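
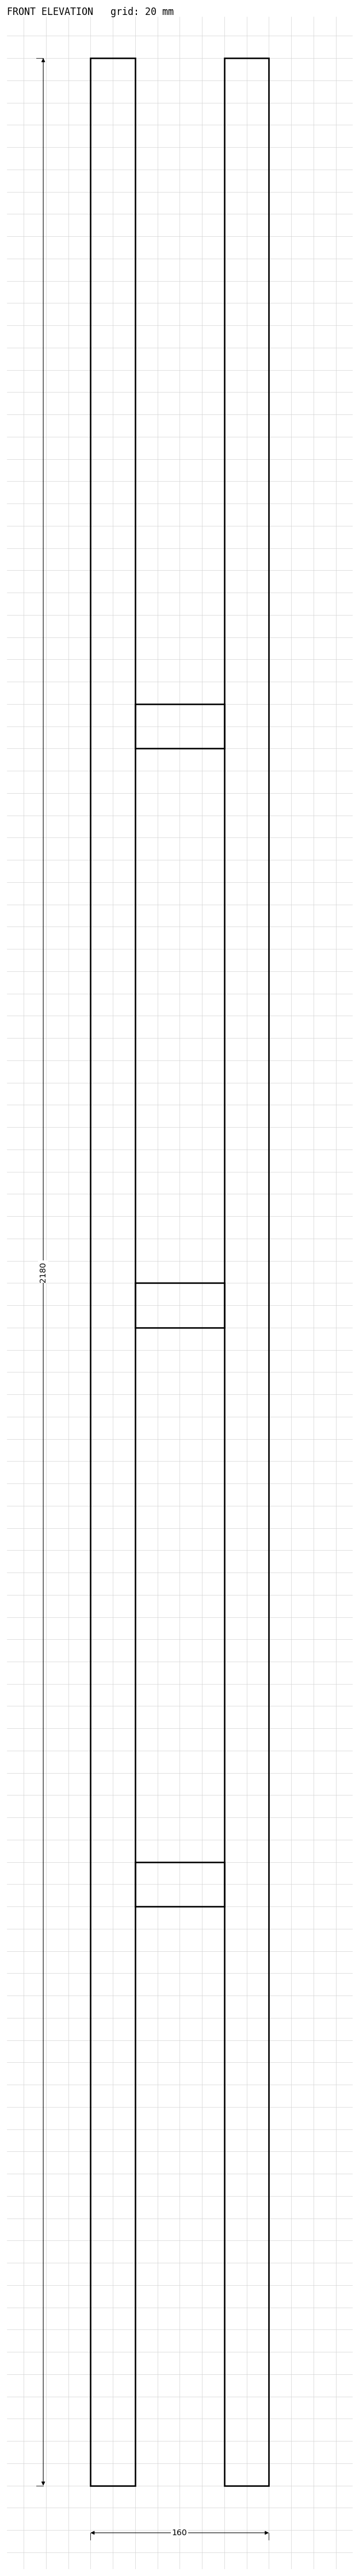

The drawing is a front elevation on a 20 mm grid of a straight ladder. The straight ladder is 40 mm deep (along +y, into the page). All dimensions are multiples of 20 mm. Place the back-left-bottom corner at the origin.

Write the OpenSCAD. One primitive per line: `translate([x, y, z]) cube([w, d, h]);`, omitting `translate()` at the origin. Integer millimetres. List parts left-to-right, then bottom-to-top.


cube([40, 40, 2180]);
translate([40, 0, 520]) cube([80, 40, 40]);
translate([40, 0, 1040]) cube([80, 40, 40]);
translate([40, 0, 1560]) cube([80, 40, 40]);
translate([120, 0, 0]) cube([40, 40, 2180]);


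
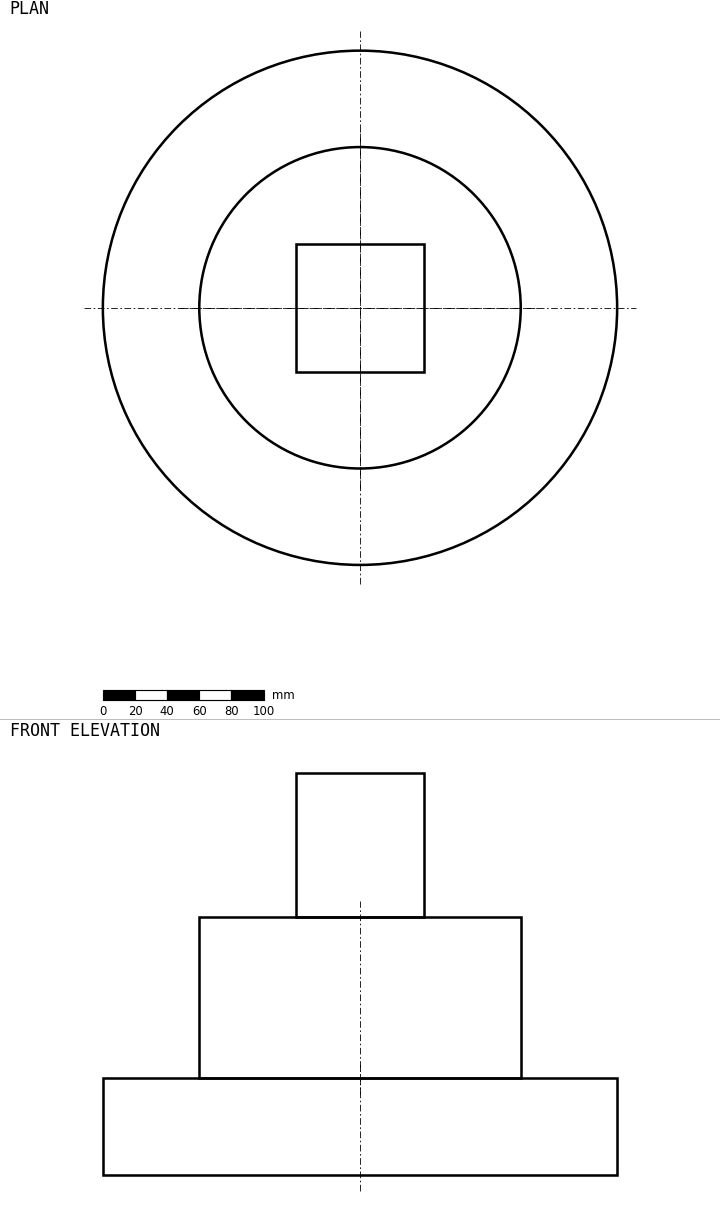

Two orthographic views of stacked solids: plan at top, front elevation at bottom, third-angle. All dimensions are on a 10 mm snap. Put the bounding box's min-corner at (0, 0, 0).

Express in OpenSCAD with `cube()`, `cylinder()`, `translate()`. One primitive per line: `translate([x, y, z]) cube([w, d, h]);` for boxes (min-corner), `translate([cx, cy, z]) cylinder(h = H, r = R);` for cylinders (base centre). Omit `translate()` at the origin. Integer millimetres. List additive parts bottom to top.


translate([160, 160, 0]) cylinder(h = 60, r = 160);
translate([160, 160, 60]) cylinder(h = 100, r = 100);
translate([120, 120, 160]) cube([80, 80, 90]);


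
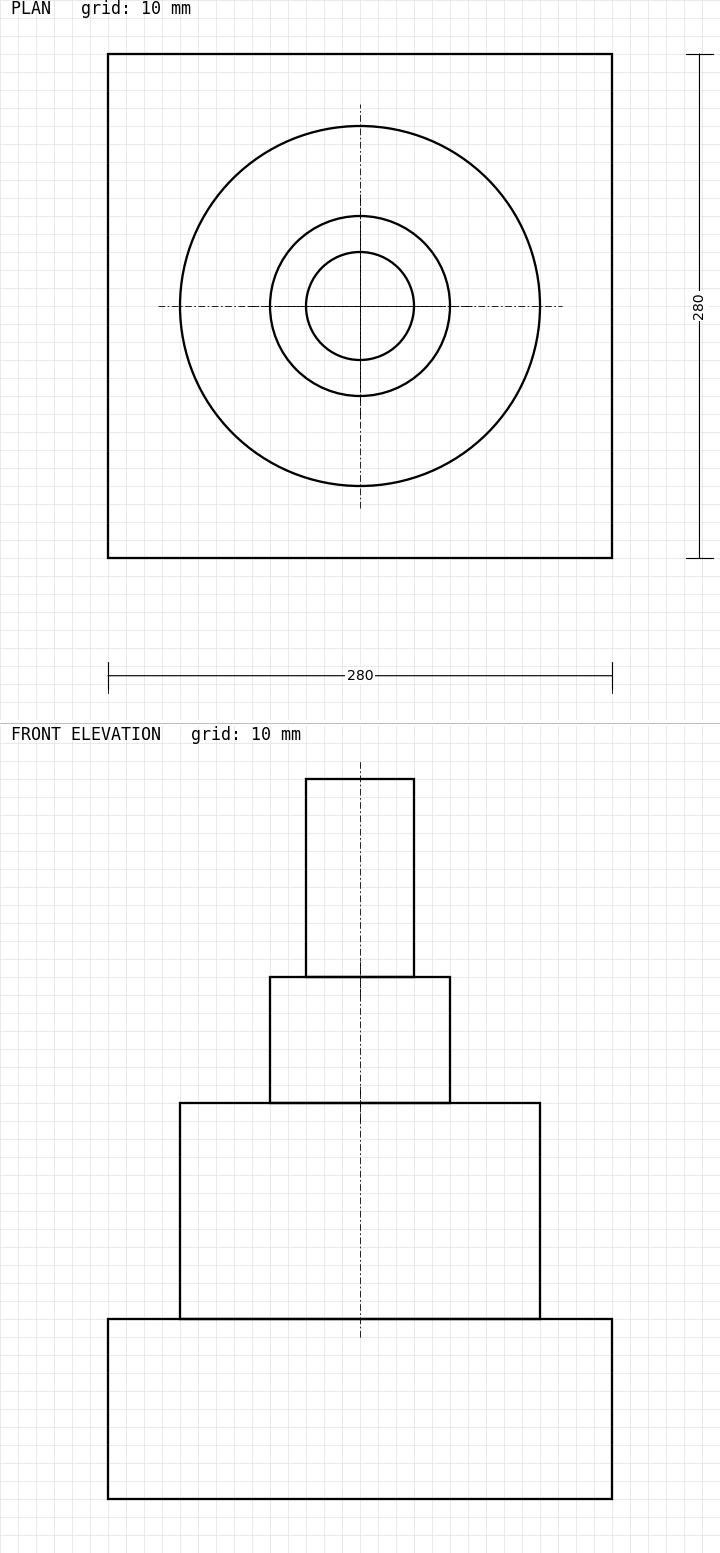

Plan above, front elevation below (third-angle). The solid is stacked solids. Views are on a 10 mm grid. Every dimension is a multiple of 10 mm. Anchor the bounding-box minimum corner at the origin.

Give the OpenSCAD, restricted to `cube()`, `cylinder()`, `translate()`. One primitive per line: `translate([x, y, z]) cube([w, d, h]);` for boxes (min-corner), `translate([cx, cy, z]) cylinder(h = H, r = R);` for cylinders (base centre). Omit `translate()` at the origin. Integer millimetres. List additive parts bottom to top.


cube([280, 280, 100]);
translate([140, 140, 100]) cylinder(h = 120, r = 100);
translate([140, 140, 220]) cylinder(h = 70, r = 50);
translate([140, 140, 290]) cylinder(h = 110, r = 30);


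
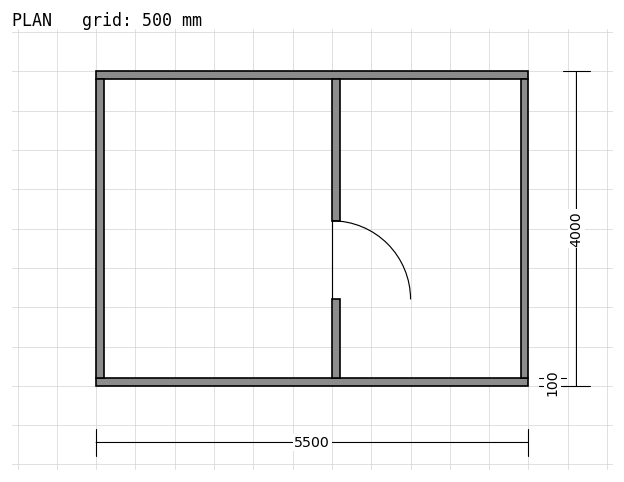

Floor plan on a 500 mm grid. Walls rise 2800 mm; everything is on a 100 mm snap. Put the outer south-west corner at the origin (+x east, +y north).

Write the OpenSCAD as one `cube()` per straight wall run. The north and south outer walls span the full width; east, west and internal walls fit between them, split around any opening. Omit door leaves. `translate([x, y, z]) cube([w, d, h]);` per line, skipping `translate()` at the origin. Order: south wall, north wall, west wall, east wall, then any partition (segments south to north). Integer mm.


cube([5500, 100, 2800]);
translate([0, 3900, 0]) cube([5500, 100, 2800]);
translate([0, 100, 0]) cube([100, 3800, 2800]);
translate([5400, 100, 0]) cube([100, 3800, 2800]);
translate([3000, 100, 0]) cube([100, 1000, 2800]);
translate([3000, 2100, 0]) cube([100, 1800, 2800]);


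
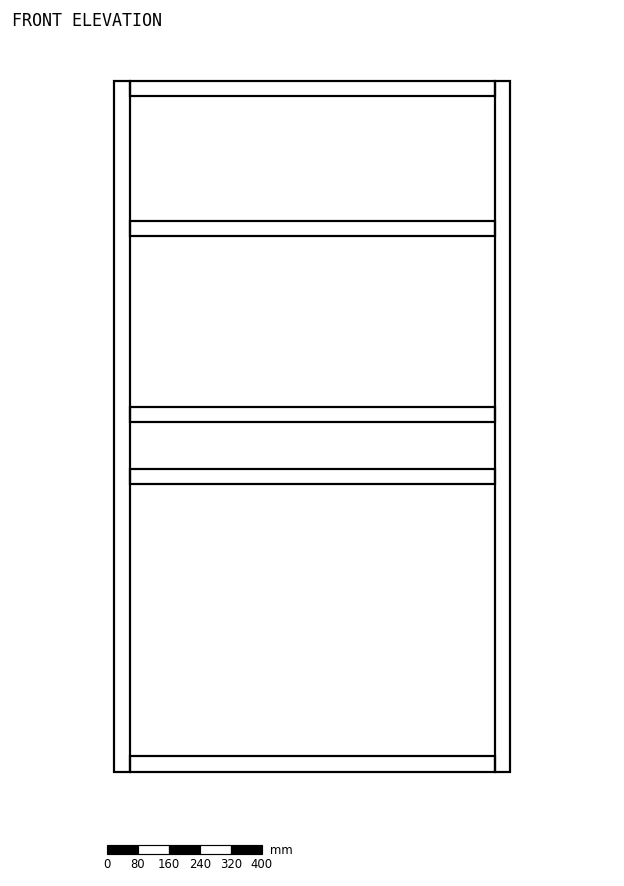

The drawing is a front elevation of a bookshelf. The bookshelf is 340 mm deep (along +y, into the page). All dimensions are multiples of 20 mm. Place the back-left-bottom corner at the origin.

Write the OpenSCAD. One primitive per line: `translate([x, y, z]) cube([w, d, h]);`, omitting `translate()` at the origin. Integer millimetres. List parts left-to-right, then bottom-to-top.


cube([40, 340, 1780]);
translate([40, 0, 0]) cube([940, 340, 40]);
translate([40, 0, 740]) cube([940, 340, 40]);
translate([40, 0, 900]) cube([940, 340, 40]);
translate([40, 0, 1380]) cube([940, 340, 40]);
translate([40, 0, 1740]) cube([940, 340, 40]);
translate([980, 0, 0]) cube([40, 340, 1780]);


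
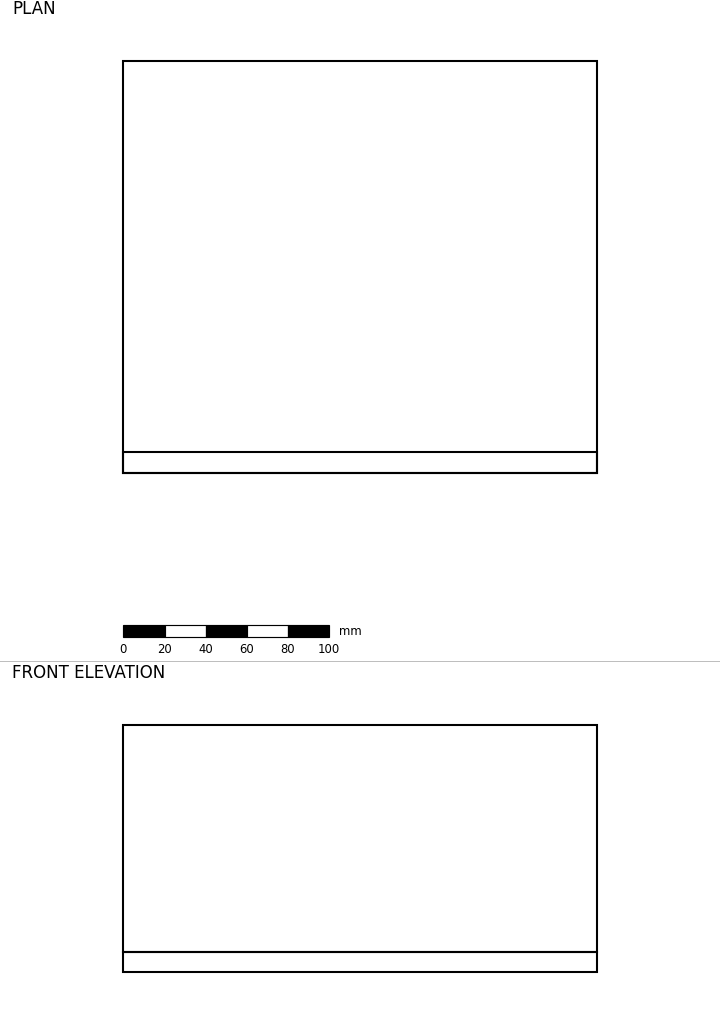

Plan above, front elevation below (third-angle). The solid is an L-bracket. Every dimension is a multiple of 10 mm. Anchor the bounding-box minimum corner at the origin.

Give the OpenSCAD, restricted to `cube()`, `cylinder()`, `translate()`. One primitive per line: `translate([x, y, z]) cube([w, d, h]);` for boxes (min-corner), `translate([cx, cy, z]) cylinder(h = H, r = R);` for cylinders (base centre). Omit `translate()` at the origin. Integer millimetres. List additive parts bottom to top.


cube([230, 200, 10]);
translate([0, 0, 10]) cube([230, 10, 110]);


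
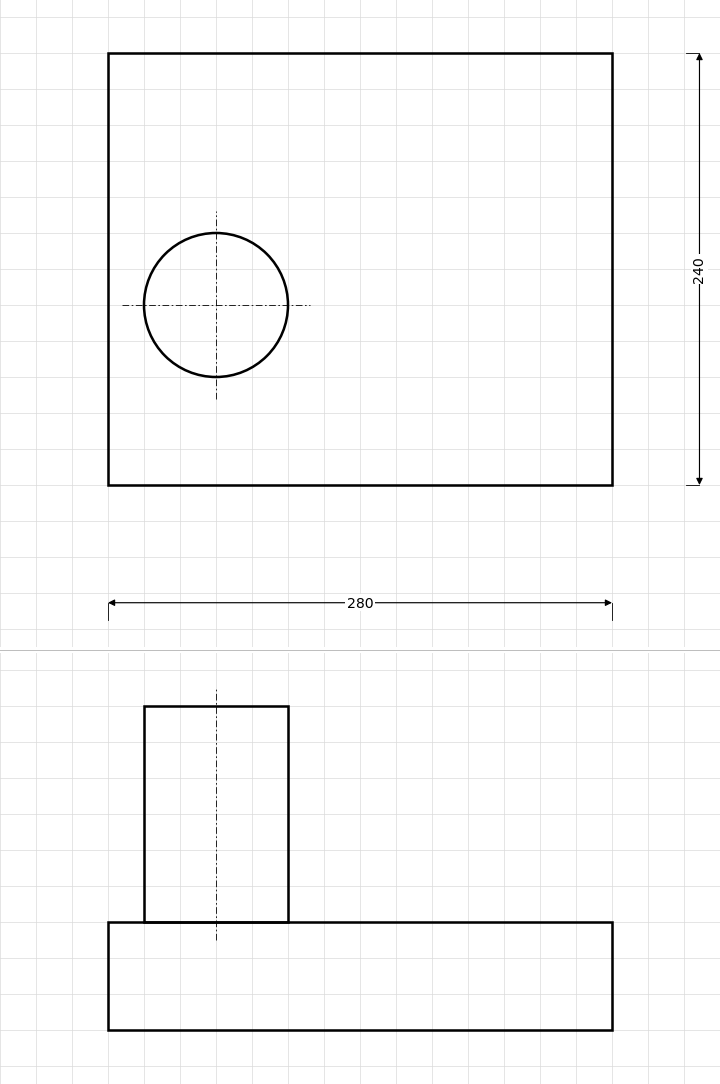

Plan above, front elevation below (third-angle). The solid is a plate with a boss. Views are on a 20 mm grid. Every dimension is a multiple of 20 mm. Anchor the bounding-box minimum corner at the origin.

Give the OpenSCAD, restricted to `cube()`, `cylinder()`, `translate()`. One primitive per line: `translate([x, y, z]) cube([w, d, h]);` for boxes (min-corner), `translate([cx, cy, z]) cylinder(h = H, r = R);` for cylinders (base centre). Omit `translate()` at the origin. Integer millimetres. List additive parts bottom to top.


cube([280, 240, 60]);
translate([60, 100, 60]) cylinder(h = 120, r = 40);


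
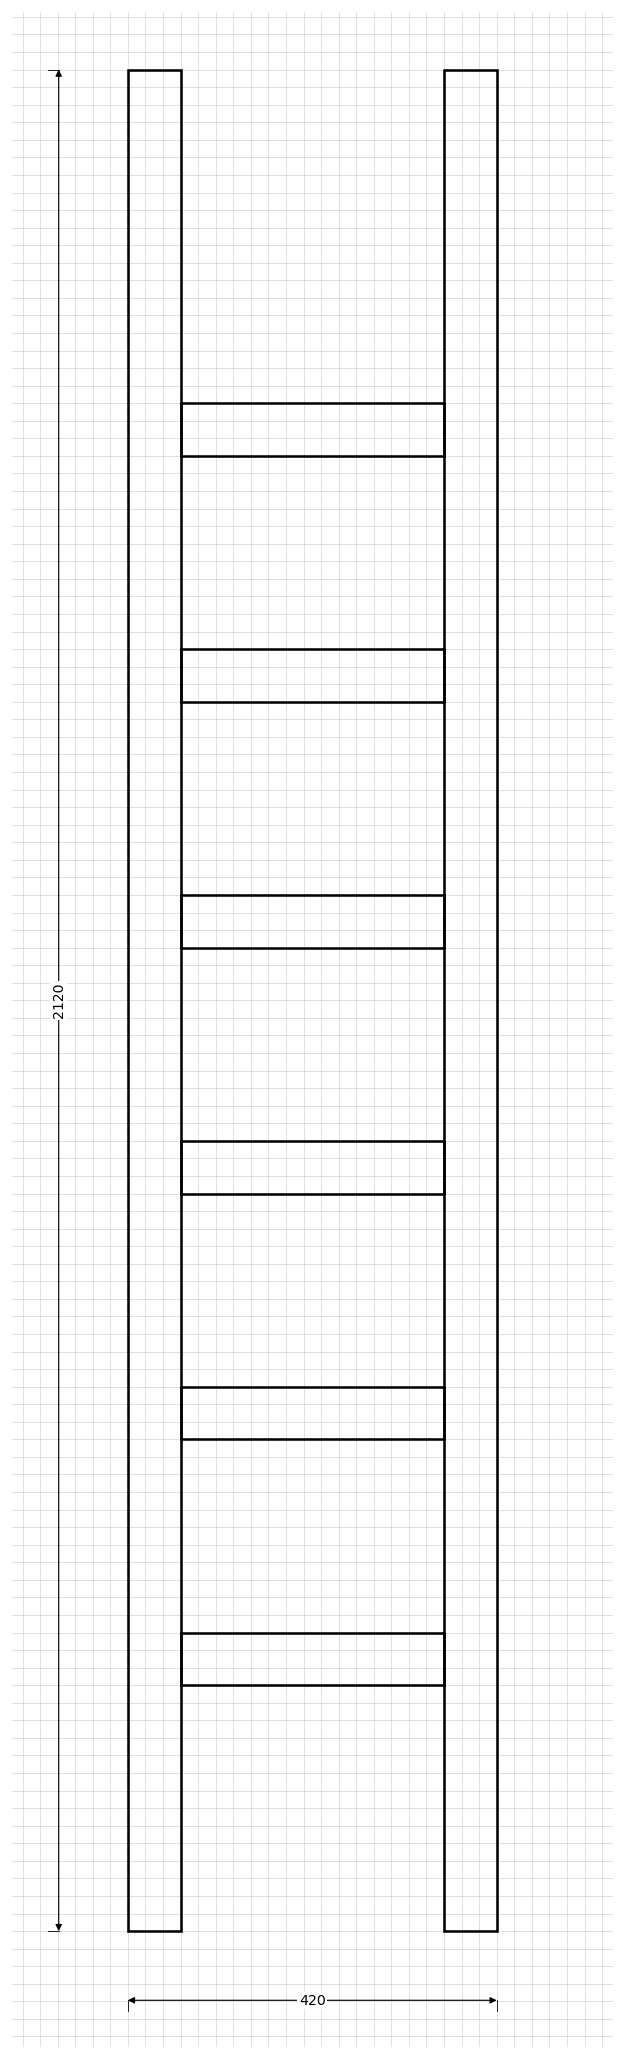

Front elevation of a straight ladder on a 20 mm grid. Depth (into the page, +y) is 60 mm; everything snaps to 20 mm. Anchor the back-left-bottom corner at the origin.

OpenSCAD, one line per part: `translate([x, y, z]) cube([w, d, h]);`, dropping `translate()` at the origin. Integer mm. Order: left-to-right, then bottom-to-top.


cube([60, 60, 2120]);
translate([60, 0, 280]) cube([300, 60, 60]);
translate([60, 0, 560]) cube([300, 60, 60]);
translate([60, 0, 840]) cube([300, 60, 60]);
translate([60, 0, 1120]) cube([300, 60, 60]);
translate([60, 0, 1400]) cube([300, 60, 60]);
translate([60, 0, 1680]) cube([300, 60, 60]);
translate([360, 0, 0]) cube([60, 60, 2120]);


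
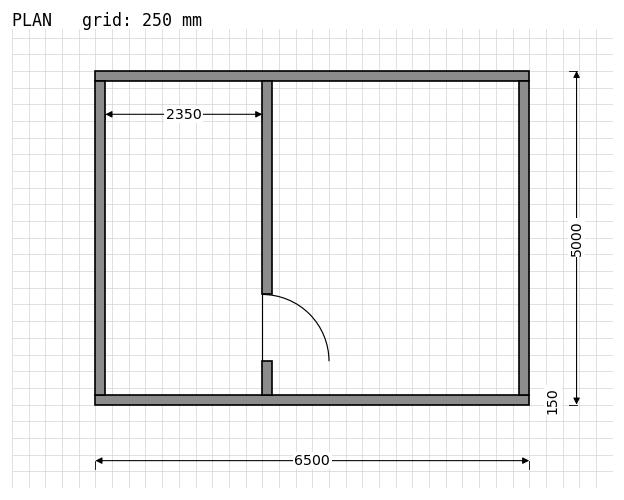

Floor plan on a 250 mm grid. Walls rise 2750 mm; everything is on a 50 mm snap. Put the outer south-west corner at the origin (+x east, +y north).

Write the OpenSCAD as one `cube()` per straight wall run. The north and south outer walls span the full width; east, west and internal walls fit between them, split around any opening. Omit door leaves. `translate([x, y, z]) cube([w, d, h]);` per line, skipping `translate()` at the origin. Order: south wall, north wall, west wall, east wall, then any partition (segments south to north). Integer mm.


cube([6500, 150, 2750]);
translate([0, 4850, 0]) cube([6500, 150, 2750]);
translate([0, 150, 0]) cube([150, 4700, 2750]);
translate([6350, 150, 0]) cube([150, 4700, 2750]);
translate([2500, 150, 0]) cube([150, 500, 2750]);
translate([2500, 1650, 0]) cube([150, 3200, 2750]);


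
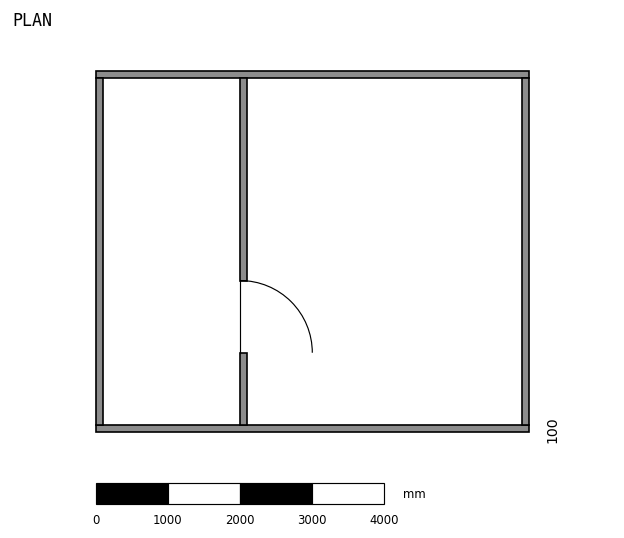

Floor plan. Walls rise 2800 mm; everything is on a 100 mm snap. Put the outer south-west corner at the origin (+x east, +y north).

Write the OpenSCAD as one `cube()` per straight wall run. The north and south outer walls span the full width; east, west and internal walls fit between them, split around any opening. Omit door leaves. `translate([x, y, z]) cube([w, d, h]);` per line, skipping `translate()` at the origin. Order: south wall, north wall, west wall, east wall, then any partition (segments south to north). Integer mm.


cube([6000, 100, 2800]);
translate([0, 4900, 0]) cube([6000, 100, 2800]);
translate([0, 100, 0]) cube([100, 4800, 2800]);
translate([5900, 100, 0]) cube([100, 4800, 2800]);
translate([2000, 100, 0]) cube([100, 1000, 2800]);
translate([2000, 2100, 0]) cube([100, 2800, 2800]);


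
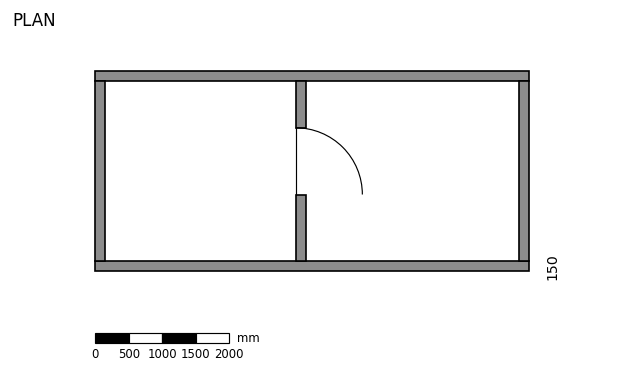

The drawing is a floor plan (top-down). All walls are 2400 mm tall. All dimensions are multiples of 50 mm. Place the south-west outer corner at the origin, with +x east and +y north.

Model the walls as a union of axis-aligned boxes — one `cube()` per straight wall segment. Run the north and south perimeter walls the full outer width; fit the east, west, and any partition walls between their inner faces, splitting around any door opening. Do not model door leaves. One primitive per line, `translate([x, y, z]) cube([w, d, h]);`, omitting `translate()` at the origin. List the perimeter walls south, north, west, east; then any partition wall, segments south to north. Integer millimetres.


cube([6500, 150, 2400]);
translate([0, 2850, 0]) cube([6500, 150, 2400]);
translate([0, 150, 0]) cube([150, 2700, 2400]);
translate([6350, 150, 0]) cube([150, 2700, 2400]);
translate([3000, 150, 0]) cube([150, 1000, 2400]);
translate([3000, 2150, 0]) cube([150, 700, 2400]);


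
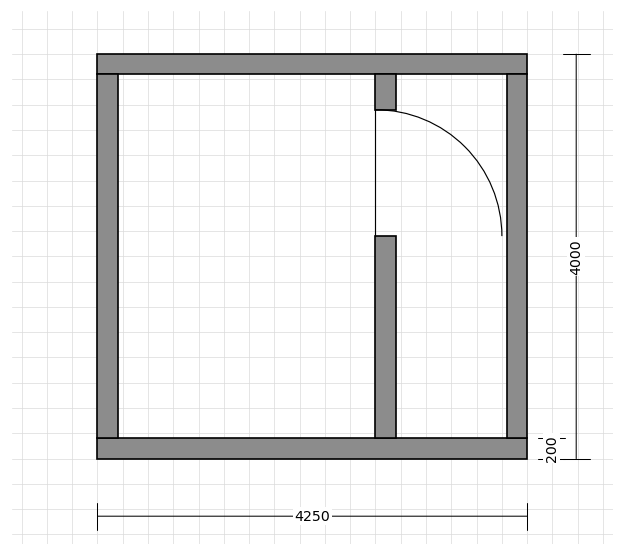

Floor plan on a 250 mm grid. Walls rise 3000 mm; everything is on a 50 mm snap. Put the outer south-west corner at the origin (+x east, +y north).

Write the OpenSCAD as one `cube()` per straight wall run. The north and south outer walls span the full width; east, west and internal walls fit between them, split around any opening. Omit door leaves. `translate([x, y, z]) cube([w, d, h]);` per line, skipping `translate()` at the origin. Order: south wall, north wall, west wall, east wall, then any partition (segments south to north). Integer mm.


cube([4250, 200, 3000]);
translate([0, 3800, 0]) cube([4250, 200, 3000]);
translate([0, 200, 0]) cube([200, 3600, 3000]);
translate([4050, 200, 0]) cube([200, 3600, 3000]);
translate([2750, 200, 0]) cube([200, 2000, 3000]);
translate([2750, 3450, 0]) cube([200, 350, 3000]);


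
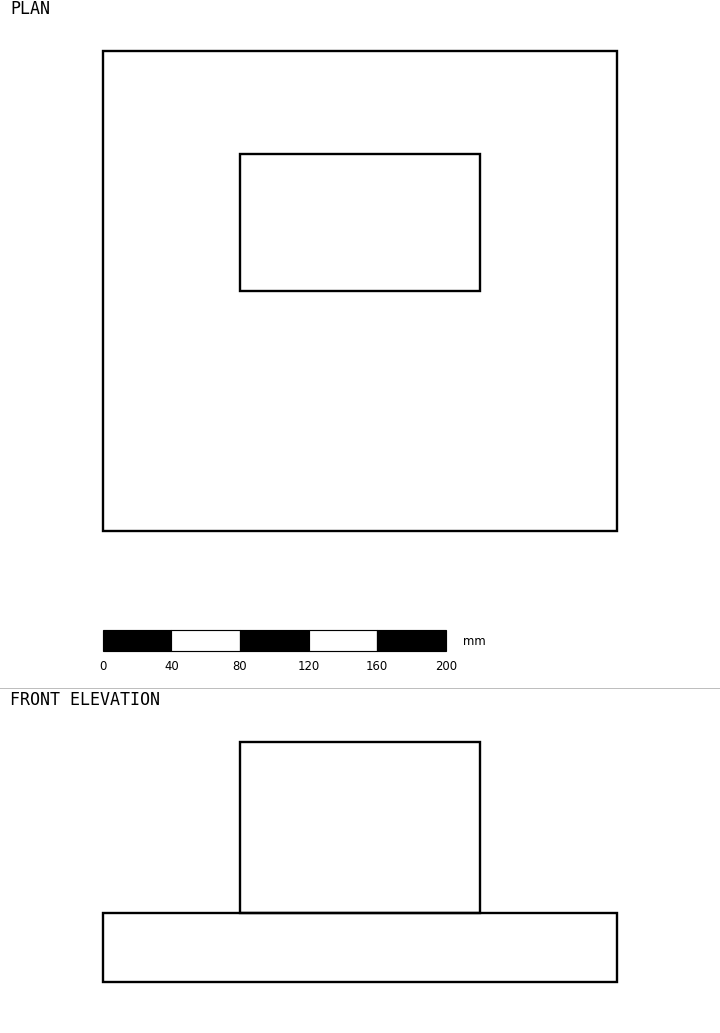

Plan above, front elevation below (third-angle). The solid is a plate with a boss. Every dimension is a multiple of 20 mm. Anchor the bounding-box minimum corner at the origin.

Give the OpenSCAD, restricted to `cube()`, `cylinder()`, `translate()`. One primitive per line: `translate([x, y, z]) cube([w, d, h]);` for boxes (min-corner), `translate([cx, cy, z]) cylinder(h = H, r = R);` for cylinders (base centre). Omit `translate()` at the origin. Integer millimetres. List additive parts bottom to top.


cube([300, 280, 40]);
translate([80, 140, 40]) cube([140, 80, 100]);


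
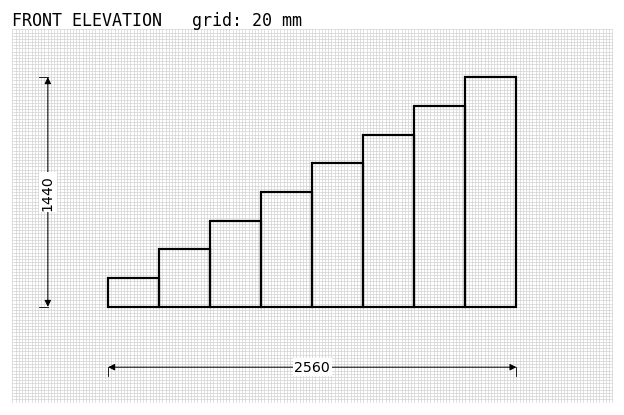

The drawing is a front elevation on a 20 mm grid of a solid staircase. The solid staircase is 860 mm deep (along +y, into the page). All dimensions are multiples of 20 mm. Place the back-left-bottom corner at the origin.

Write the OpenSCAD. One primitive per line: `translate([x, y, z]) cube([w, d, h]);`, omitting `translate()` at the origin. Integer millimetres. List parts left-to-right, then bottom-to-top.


cube([320, 860, 180]);
translate([320, 0, 0]) cube([320, 860, 360]);
translate([640, 0, 0]) cube([320, 860, 540]);
translate([960, 0, 0]) cube([320, 860, 720]);
translate([1280, 0, 0]) cube([320, 860, 900]);
translate([1600, 0, 0]) cube([320, 860, 1080]);
translate([1920, 0, 0]) cube([320, 860, 1260]);
translate([2240, 0, 0]) cube([320, 860, 1440]);


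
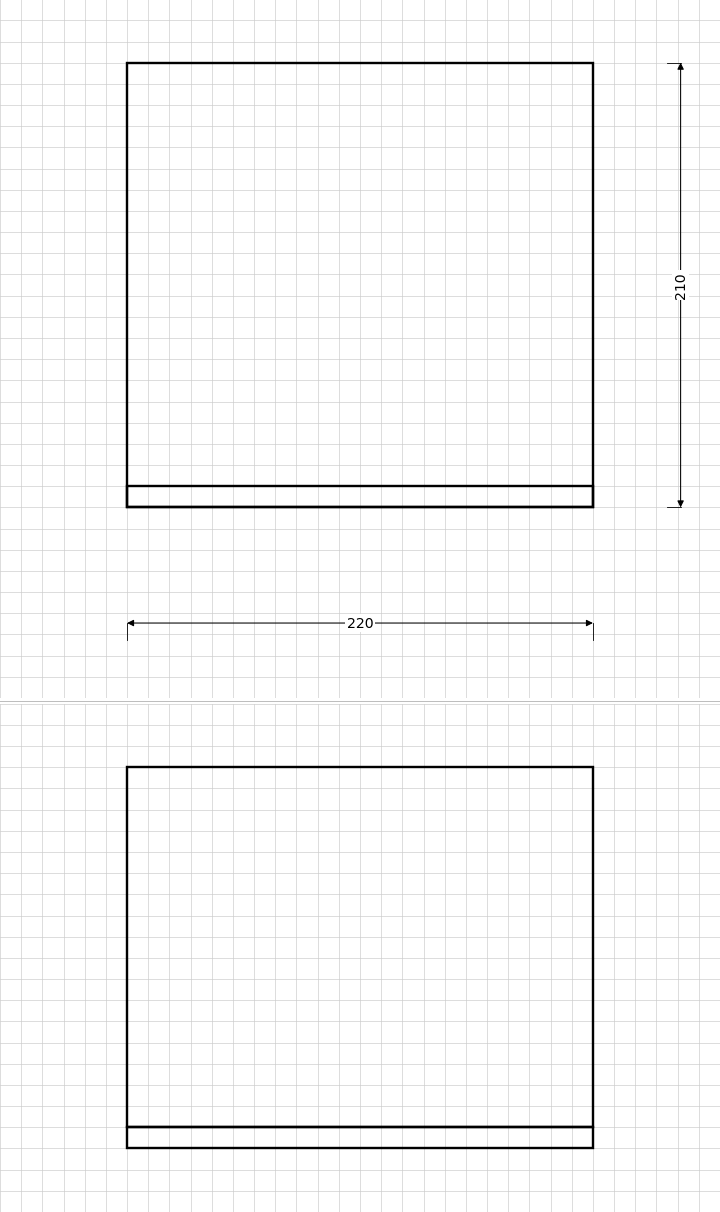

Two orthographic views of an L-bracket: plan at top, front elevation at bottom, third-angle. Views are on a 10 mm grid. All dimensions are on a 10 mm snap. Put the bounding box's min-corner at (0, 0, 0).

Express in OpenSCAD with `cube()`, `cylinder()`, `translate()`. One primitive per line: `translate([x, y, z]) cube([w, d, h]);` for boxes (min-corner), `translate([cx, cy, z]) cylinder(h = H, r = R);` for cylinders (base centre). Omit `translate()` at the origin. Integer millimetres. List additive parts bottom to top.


cube([220, 210, 10]);
translate([0, 0, 10]) cube([220, 10, 170]);


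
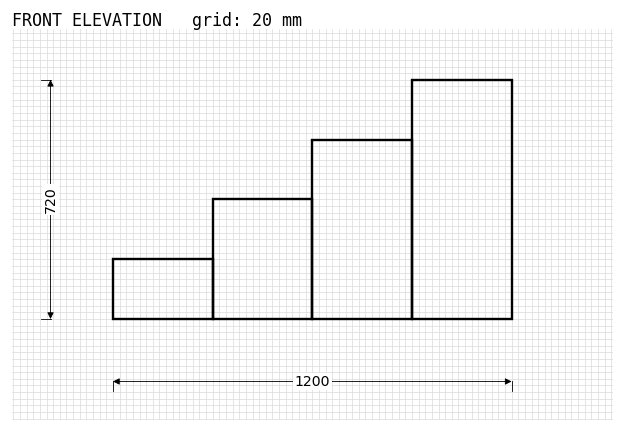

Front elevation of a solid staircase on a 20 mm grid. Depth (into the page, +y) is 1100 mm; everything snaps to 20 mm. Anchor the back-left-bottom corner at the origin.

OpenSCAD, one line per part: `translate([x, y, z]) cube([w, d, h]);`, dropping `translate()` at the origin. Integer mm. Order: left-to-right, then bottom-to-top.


cube([300, 1100, 180]);
translate([300, 0, 0]) cube([300, 1100, 360]);
translate([600, 0, 0]) cube([300, 1100, 540]);
translate([900, 0, 0]) cube([300, 1100, 720]);


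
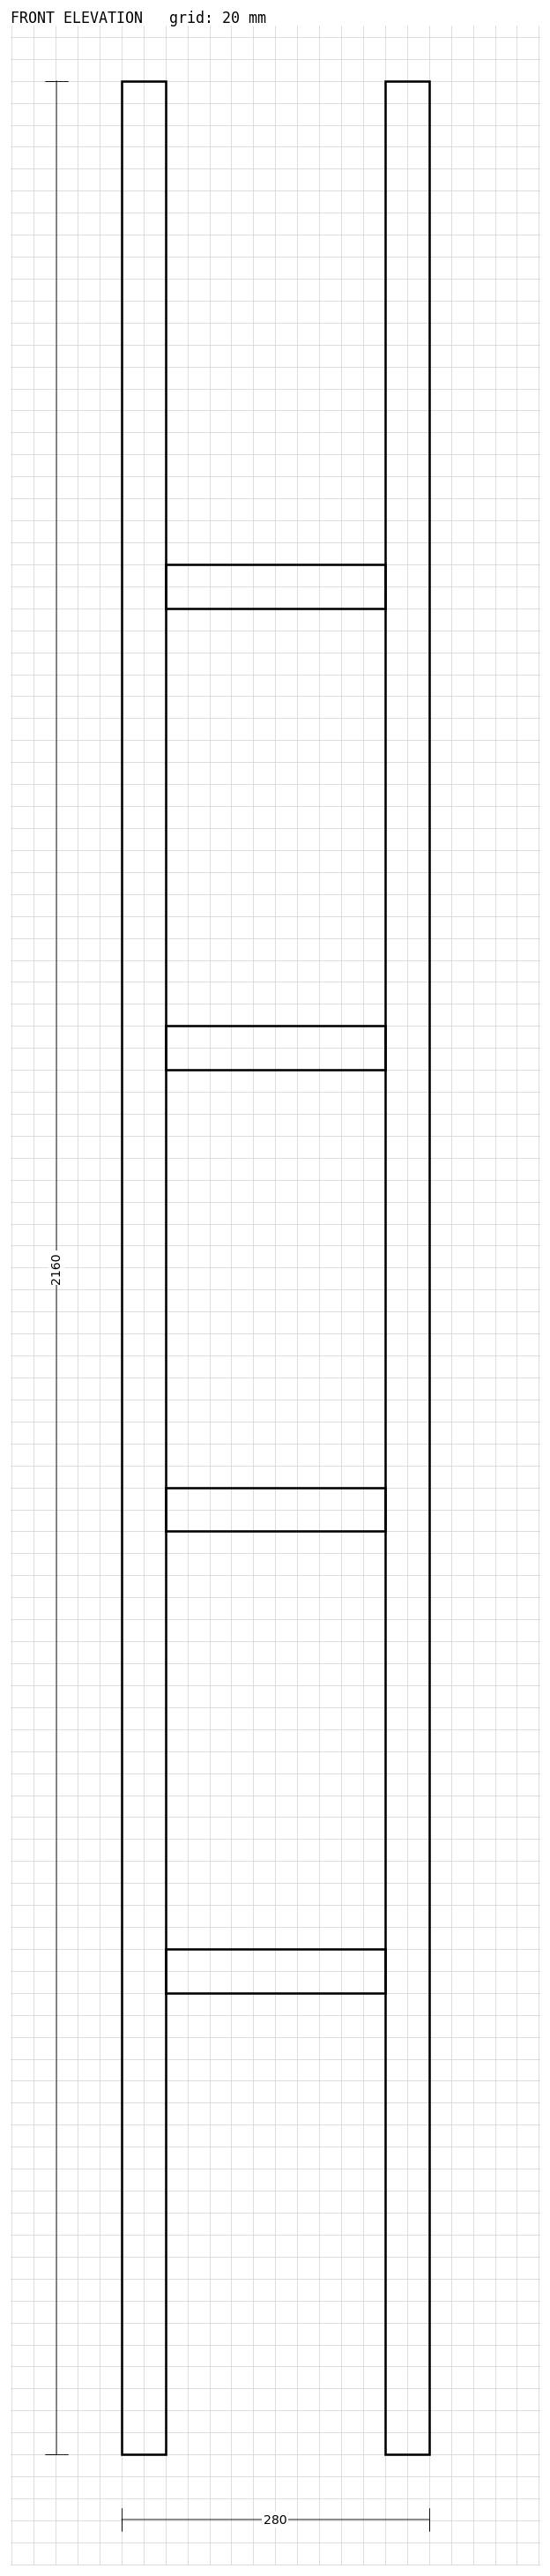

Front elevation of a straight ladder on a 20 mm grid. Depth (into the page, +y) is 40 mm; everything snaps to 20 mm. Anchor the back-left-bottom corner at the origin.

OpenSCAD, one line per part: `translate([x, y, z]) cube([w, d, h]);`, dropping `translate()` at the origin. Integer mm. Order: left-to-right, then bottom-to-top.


cube([40, 40, 2160]);
translate([40, 0, 420]) cube([200, 40, 40]);
translate([40, 0, 840]) cube([200, 40, 40]);
translate([40, 0, 1260]) cube([200, 40, 40]);
translate([40, 0, 1680]) cube([200, 40, 40]);
translate([240, 0, 0]) cube([40, 40, 2160]);


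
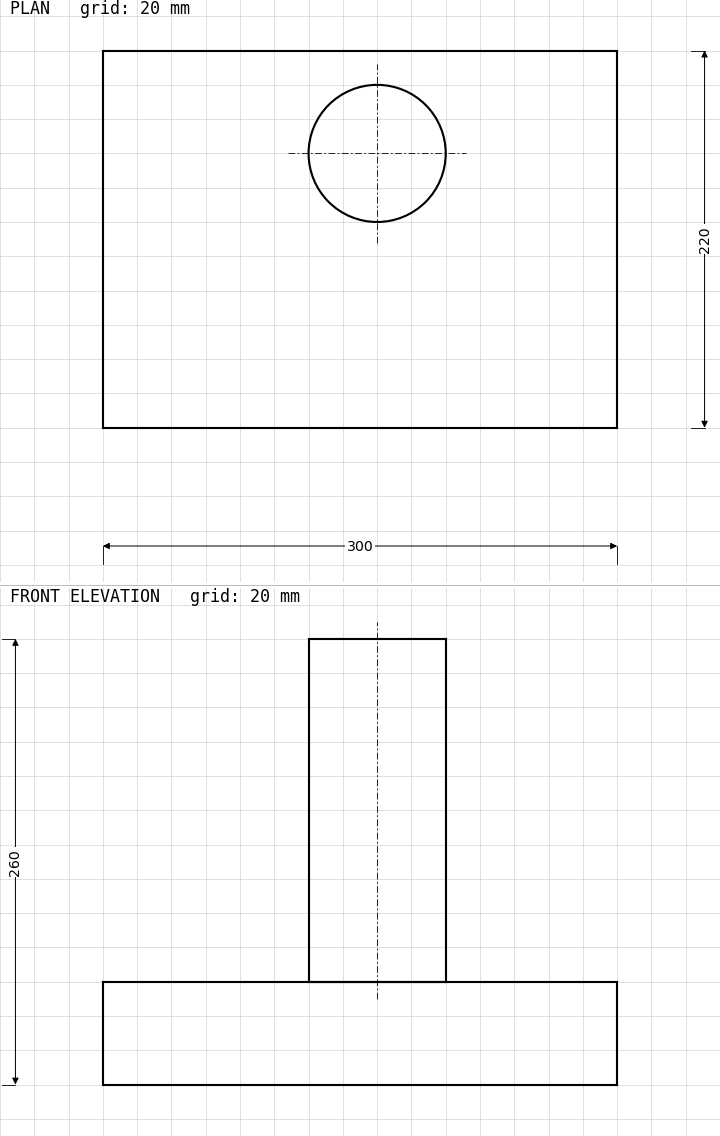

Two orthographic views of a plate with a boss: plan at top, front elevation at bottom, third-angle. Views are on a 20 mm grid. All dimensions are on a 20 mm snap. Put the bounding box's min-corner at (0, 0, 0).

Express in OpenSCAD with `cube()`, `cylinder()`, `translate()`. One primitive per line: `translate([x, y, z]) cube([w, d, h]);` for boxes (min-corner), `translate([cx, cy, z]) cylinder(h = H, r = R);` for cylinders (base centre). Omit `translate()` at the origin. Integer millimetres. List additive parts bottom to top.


cube([300, 220, 60]);
translate([160, 160, 60]) cylinder(h = 200, r = 40);


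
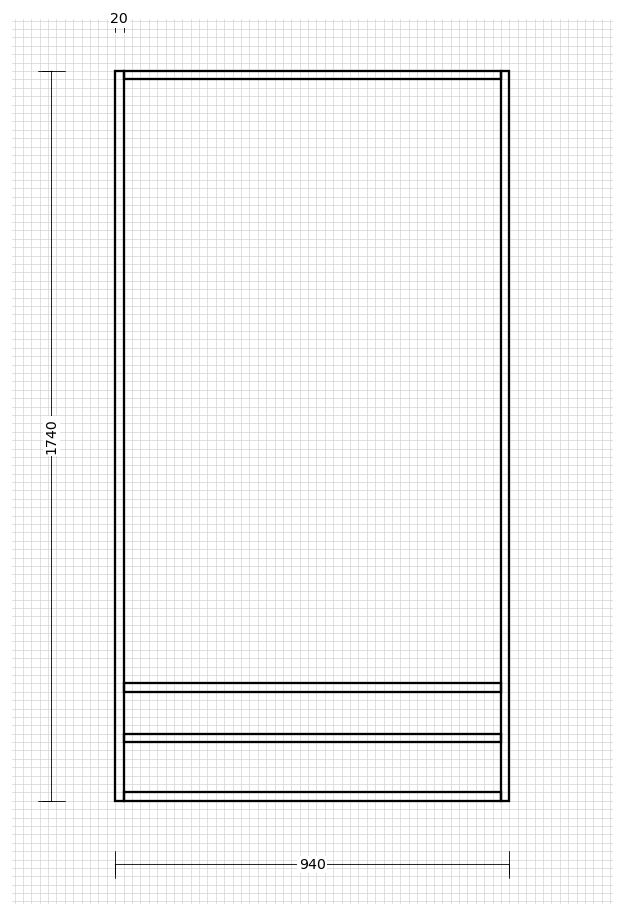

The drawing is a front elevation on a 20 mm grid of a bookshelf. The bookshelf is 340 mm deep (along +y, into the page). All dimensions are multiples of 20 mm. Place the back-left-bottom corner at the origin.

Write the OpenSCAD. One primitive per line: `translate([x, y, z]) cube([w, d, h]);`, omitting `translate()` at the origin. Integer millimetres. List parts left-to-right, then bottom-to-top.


cube([20, 340, 1740]);
translate([20, 0, 0]) cube([900, 340, 20]);
translate([20, 0, 140]) cube([900, 340, 20]);
translate([20, 0, 260]) cube([900, 340, 20]);
translate([20, 0, 1720]) cube([900, 340, 20]);
translate([920, 0, 0]) cube([20, 340, 1740]);


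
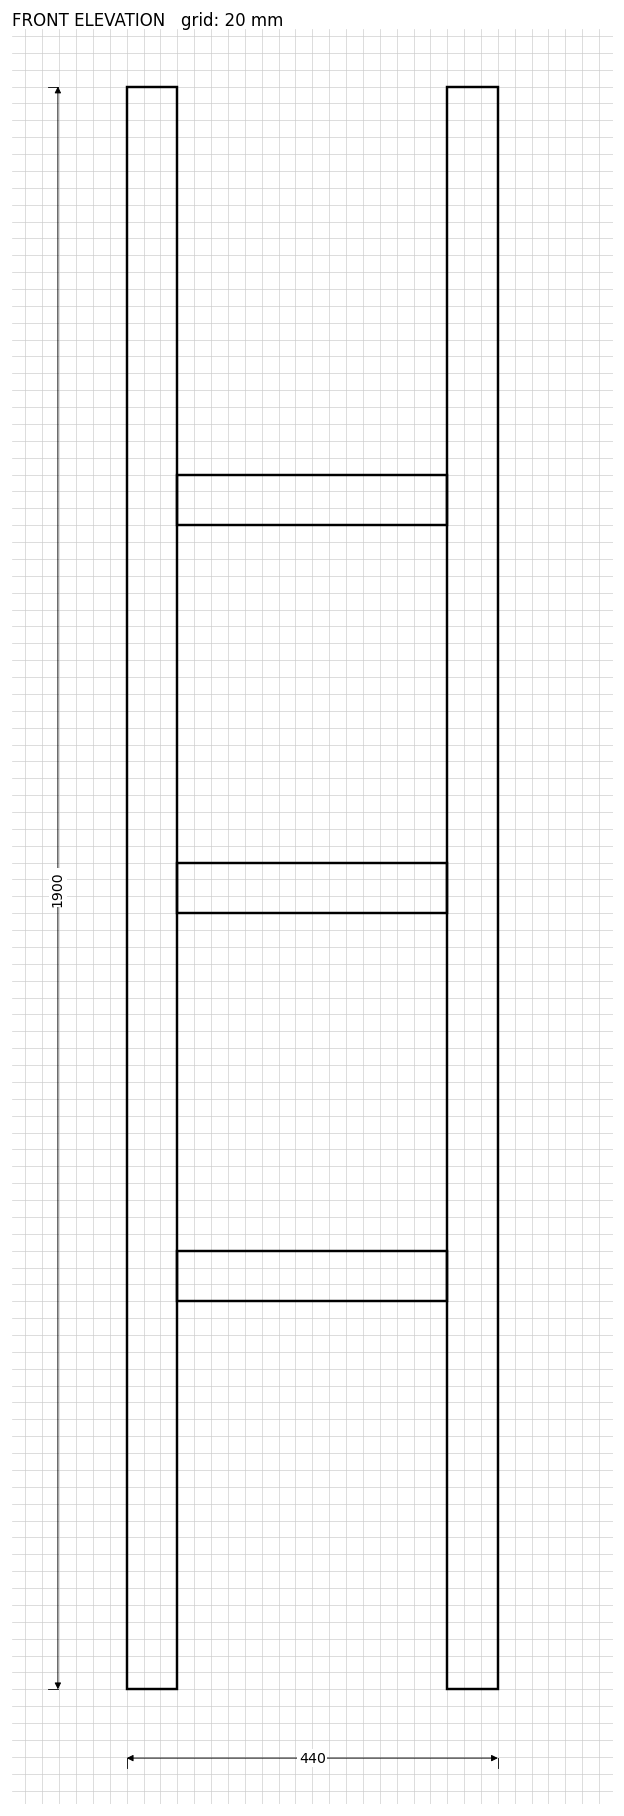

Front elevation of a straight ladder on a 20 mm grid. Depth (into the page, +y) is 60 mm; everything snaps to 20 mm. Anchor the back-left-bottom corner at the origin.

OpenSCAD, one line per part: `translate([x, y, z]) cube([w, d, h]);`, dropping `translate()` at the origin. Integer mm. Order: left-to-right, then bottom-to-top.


cube([60, 60, 1900]);
translate([60, 0, 460]) cube([320, 60, 60]);
translate([60, 0, 920]) cube([320, 60, 60]);
translate([60, 0, 1380]) cube([320, 60, 60]);
translate([380, 0, 0]) cube([60, 60, 1900]);


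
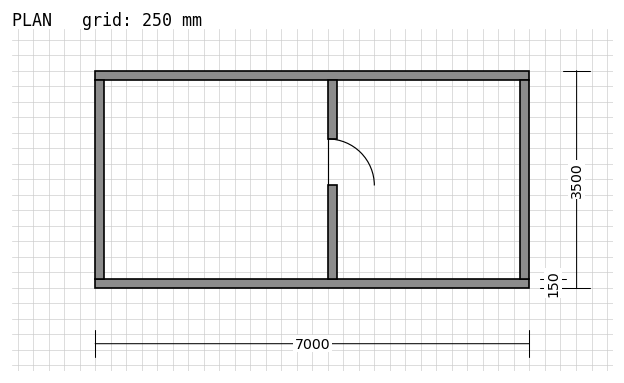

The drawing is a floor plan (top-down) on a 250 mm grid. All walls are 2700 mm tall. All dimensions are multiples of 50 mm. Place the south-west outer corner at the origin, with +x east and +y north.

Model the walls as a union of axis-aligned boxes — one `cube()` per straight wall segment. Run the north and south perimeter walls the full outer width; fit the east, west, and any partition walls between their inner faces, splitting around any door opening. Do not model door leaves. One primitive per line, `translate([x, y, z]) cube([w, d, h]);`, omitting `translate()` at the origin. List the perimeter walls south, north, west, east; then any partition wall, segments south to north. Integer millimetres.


cube([7000, 150, 2700]);
translate([0, 3350, 0]) cube([7000, 150, 2700]);
translate([0, 150, 0]) cube([150, 3200, 2700]);
translate([6850, 150, 0]) cube([150, 3200, 2700]);
translate([3750, 150, 0]) cube([150, 1500, 2700]);
translate([3750, 2400, 0]) cube([150, 950, 2700]);


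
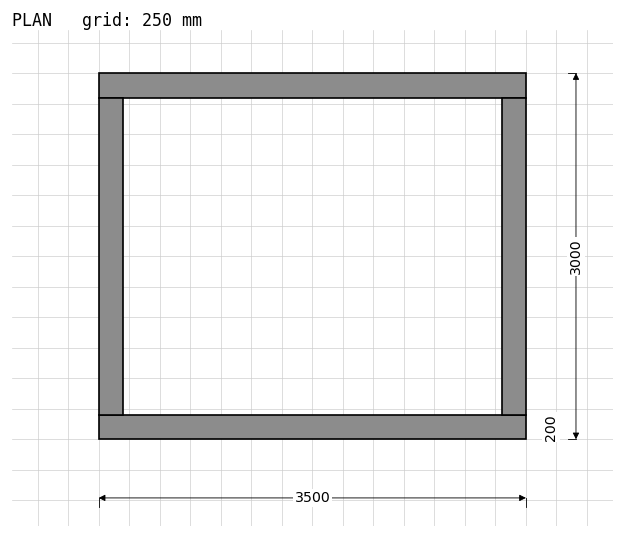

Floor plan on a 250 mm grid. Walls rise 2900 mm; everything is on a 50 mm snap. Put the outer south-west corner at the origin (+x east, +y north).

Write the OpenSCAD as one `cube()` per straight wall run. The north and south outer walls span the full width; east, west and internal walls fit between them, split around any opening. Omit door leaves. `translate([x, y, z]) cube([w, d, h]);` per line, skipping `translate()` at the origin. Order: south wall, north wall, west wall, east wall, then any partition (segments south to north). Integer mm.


cube([3500, 200, 2900]);
translate([0, 2800, 0]) cube([3500, 200, 2900]);
translate([0, 200, 0]) cube([200, 2600, 2900]);
translate([3300, 200, 0]) cube([200, 2600, 2900]);


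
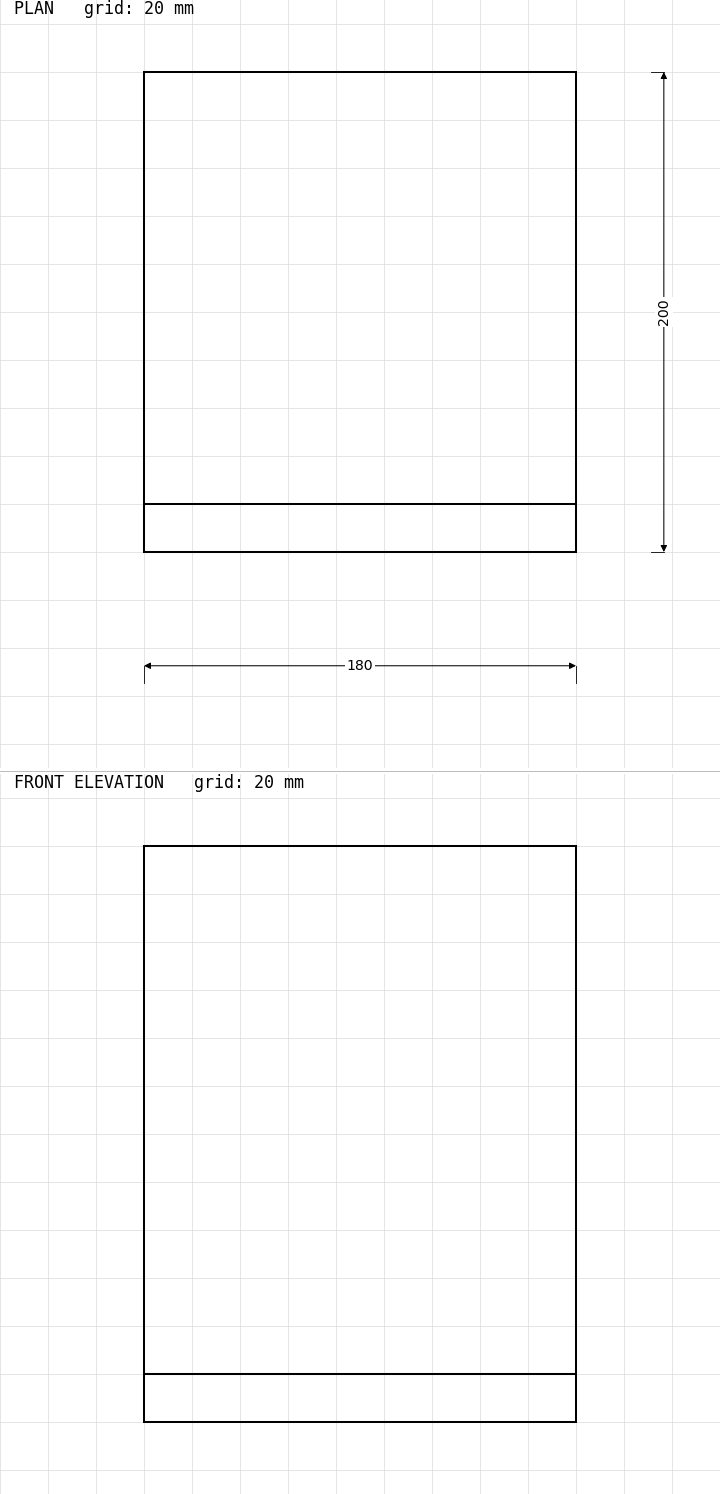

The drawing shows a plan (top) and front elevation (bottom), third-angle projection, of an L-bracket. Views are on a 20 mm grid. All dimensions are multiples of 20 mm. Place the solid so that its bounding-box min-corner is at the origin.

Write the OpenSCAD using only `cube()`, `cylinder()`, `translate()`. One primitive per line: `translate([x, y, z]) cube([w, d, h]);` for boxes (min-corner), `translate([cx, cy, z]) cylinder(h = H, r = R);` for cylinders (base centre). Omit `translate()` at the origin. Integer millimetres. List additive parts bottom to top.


cube([180, 200, 20]);
translate([0, 0, 20]) cube([180, 20, 220]);


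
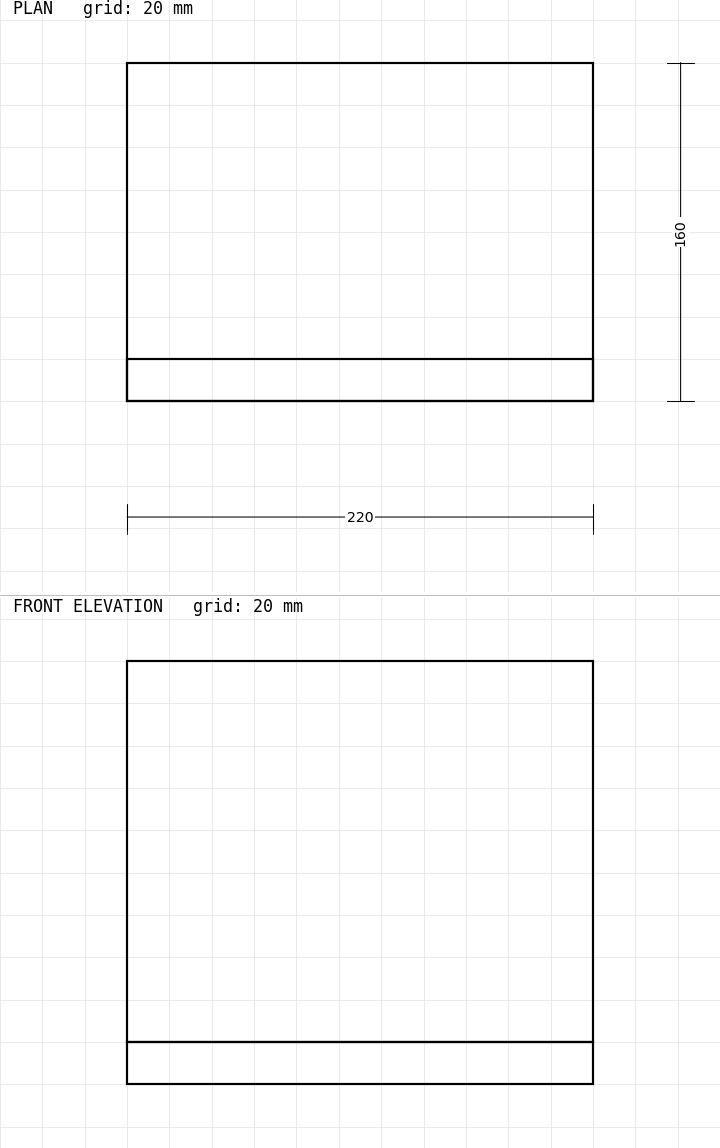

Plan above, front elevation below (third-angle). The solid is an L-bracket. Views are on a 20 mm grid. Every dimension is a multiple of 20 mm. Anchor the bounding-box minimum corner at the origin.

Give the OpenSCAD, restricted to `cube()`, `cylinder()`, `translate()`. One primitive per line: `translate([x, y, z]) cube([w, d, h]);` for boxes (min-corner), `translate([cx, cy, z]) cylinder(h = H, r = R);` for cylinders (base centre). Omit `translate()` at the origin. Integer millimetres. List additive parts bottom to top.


cube([220, 160, 20]);
translate([0, 0, 20]) cube([220, 20, 180]);


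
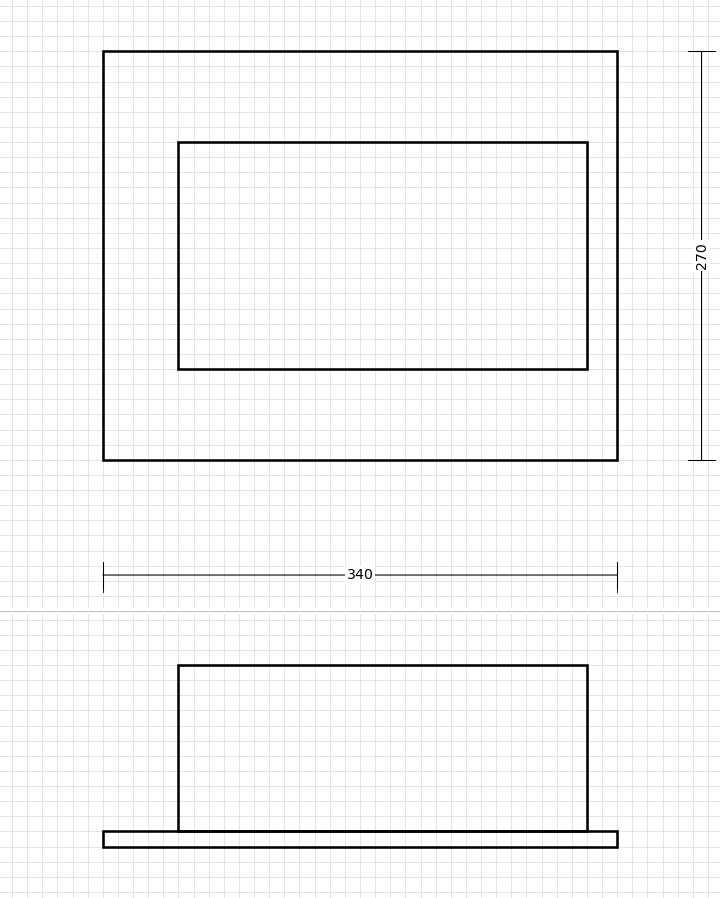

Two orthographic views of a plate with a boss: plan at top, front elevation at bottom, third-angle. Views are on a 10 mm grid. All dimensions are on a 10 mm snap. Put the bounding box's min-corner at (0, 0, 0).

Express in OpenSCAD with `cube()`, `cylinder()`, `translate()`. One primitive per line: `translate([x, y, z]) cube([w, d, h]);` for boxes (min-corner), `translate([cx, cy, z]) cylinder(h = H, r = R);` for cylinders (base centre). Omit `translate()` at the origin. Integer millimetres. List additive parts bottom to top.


cube([340, 270, 10]);
translate([50, 60, 10]) cube([270, 150, 110]);


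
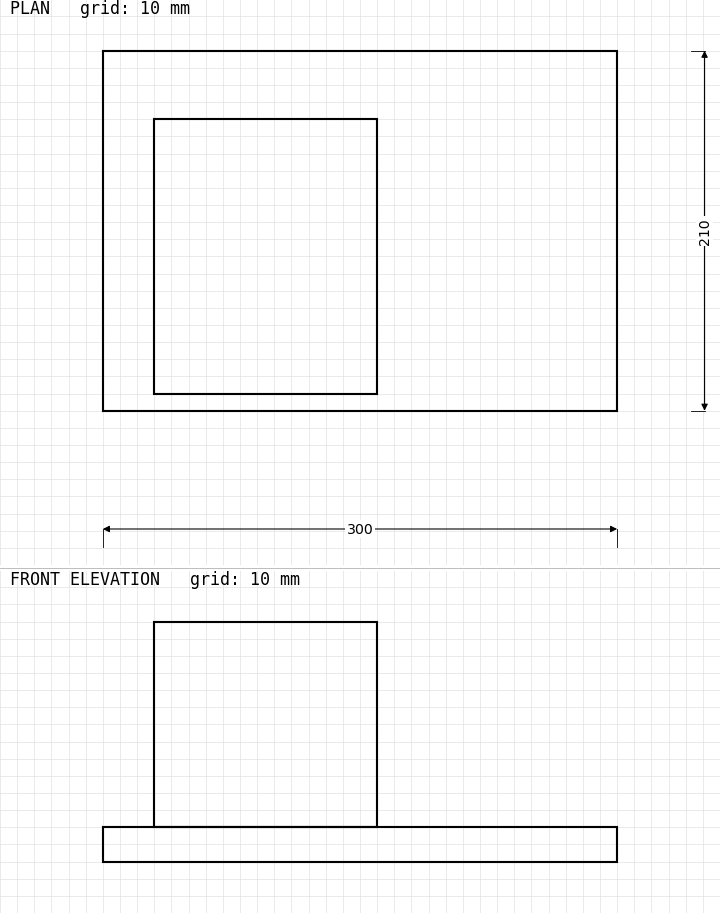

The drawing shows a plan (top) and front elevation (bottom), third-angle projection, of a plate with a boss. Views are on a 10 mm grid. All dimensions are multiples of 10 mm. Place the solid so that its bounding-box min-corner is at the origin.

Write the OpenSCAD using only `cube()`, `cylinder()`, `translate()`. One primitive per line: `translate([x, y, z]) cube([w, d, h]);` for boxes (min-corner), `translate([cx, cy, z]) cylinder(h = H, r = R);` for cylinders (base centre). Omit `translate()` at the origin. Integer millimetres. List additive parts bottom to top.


cube([300, 210, 20]);
translate([30, 10, 20]) cube([130, 160, 120]);


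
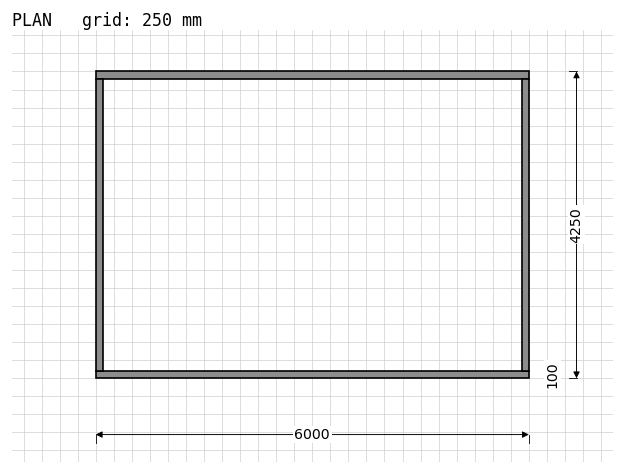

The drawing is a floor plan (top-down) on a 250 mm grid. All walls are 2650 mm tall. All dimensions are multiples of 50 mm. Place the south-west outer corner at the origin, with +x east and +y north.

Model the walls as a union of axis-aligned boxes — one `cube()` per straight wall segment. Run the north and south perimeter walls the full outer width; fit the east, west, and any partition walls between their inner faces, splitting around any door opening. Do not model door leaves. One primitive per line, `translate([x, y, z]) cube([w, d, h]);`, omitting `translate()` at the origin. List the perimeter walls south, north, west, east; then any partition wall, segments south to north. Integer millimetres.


cube([6000, 100, 2650]);
translate([0, 4150, 0]) cube([6000, 100, 2650]);
translate([0, 100, 0]) cube([100, 4050, 2650]);
translate([5900, 100, 0]) cube([100, 4050, 2650]);


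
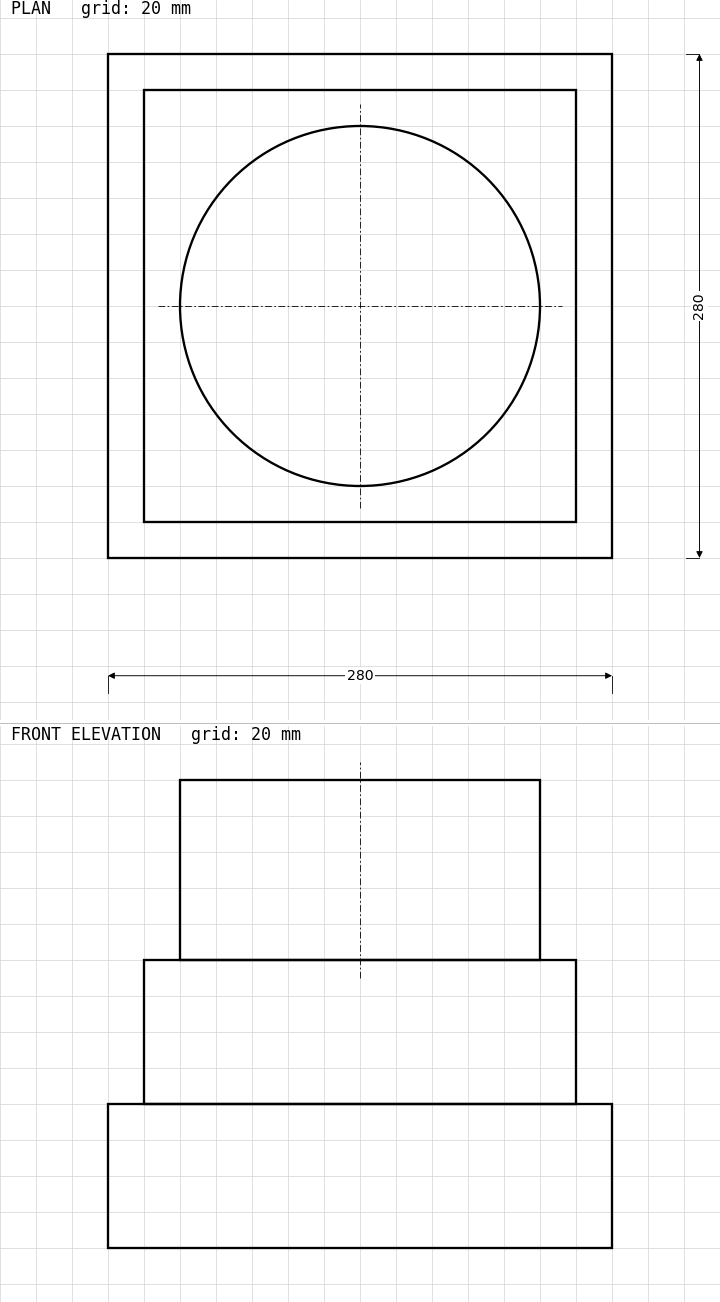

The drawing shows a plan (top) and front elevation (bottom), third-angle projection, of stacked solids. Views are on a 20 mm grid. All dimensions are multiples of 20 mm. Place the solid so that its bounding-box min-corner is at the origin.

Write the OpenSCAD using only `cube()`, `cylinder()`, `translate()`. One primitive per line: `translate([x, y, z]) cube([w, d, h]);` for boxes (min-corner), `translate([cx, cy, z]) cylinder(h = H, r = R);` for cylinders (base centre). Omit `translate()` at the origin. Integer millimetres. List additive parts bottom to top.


cube([280, 280, 80]);
translate([20, 20, 80]) cube([240, 240, 80]);
translate([140, 140, 160]) cylinder(h = 100, r = 100);


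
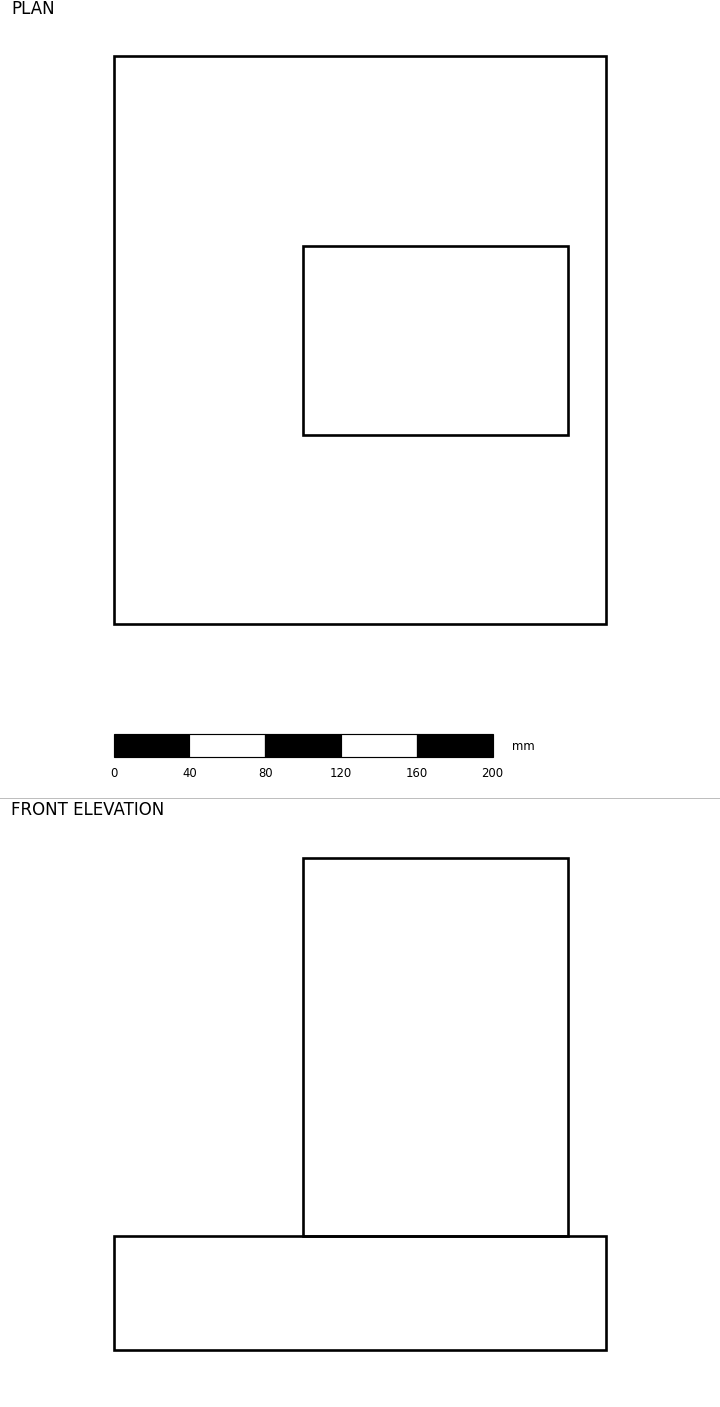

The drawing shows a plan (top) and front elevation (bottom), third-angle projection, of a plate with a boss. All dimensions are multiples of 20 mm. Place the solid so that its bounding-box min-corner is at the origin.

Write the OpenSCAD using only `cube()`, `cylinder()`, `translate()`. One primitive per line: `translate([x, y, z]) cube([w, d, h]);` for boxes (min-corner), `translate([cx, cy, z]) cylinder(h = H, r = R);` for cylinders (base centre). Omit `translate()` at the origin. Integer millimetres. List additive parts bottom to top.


cube([260, 300, 60]);
translate([100, 100, 60]) cube([140, 100, 200]);


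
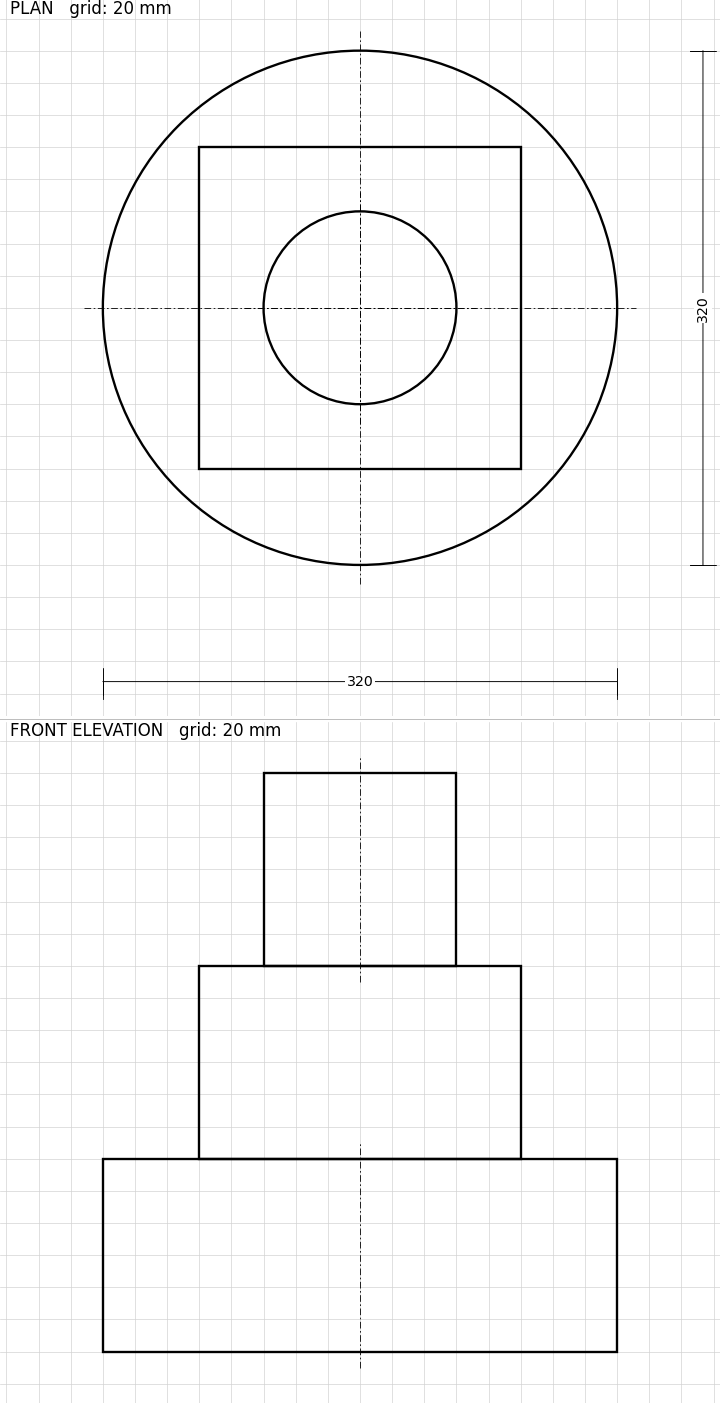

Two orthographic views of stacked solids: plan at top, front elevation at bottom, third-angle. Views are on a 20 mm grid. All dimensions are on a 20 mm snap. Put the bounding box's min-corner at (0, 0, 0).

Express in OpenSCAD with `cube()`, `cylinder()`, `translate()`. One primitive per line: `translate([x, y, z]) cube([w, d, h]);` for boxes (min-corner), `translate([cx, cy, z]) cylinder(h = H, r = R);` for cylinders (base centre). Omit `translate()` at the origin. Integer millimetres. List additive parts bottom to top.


translate([160, 160, 0]) cylinder(h = 120, r = 160);
translate([60, 60, 120]) cube([200, 200, 120]);
translate([160, 160, 240]) cylinder(h = 120, r = 60);


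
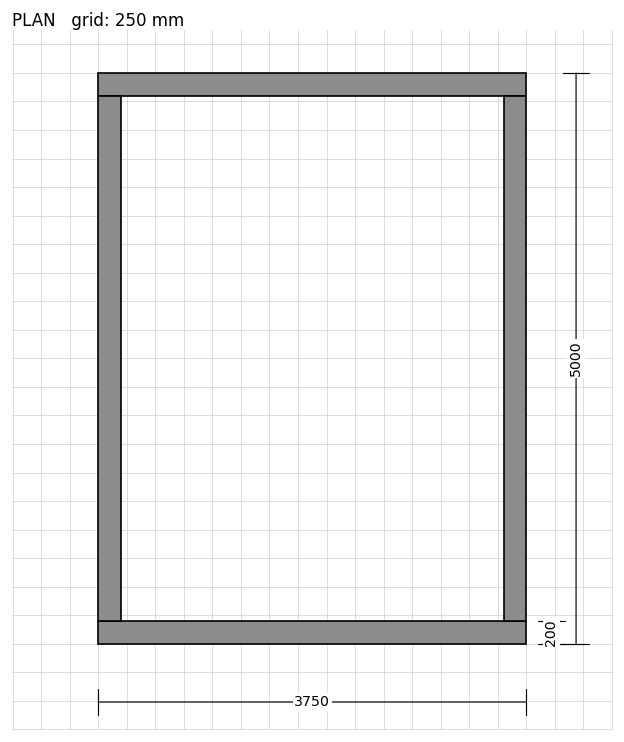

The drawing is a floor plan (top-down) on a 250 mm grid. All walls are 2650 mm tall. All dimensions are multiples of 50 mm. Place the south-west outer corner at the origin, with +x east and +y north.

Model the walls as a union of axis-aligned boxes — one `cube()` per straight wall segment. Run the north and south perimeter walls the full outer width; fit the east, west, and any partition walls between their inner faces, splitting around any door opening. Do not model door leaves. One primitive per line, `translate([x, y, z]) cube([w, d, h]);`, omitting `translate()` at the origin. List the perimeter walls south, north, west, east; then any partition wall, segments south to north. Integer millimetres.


cube([3750, 200, 2650]);
translate([0, 4800, 0]) cube([3750, 200, 2650]);
translate([0, 200, 0]) cube([200, 4600, 2650]);
translate([3550, 200, 0]) cube([200, 4600, 2650]);


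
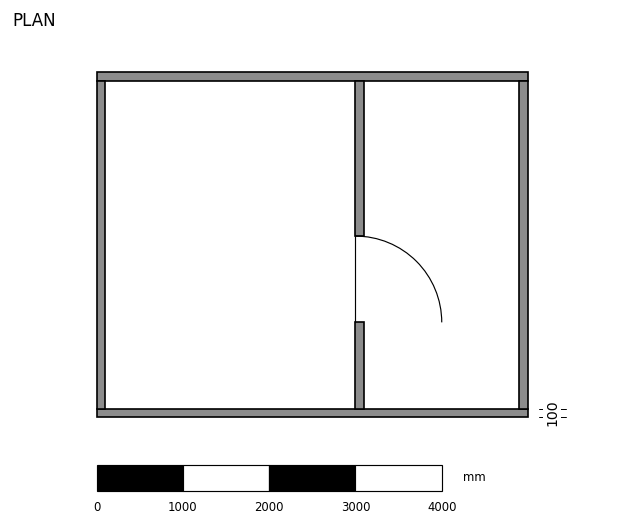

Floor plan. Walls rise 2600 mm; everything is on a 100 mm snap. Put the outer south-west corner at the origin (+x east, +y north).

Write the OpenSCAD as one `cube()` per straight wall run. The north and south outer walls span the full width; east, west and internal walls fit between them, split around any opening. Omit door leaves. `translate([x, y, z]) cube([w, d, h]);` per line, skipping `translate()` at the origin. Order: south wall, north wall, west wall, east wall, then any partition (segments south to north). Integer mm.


cube([5000, 100, 2600]);
translate([0, 3900, 0]) cube([5000, 100, 2600]);
translate([0, 100, 0]) cube([100, 3800, 2600]);
translate([4900, 100, 0]) cube([100, 3800, 2600]);
translate([3000, 100, 0]) cube([100, 1000, 2600]);
translate([3000, 2100, 0]) cube([100, 1800, 2600]);


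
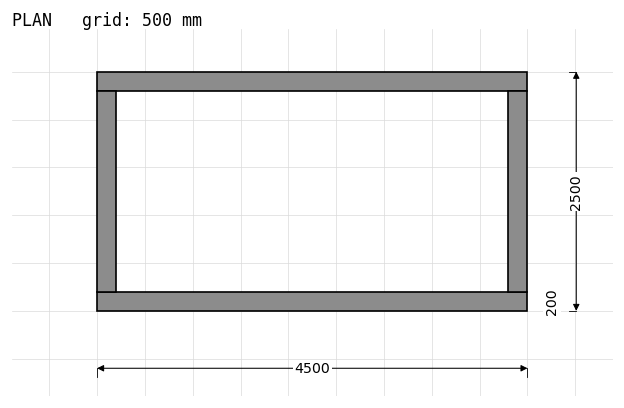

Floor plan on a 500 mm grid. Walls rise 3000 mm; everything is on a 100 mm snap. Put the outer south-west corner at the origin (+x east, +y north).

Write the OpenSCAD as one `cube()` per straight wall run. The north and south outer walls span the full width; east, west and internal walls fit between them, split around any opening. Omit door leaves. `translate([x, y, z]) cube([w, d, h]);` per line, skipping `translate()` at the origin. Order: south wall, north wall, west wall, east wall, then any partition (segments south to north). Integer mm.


cube([4500, 200, 3000]);
translate([0, 2300, 0]) cube([4500, 200, 3000]);
translate([0, 200, 0]) cube([200, 2100, 3000]);
translate([4300, 200, 0]) cube([200, 2100, 3000]);


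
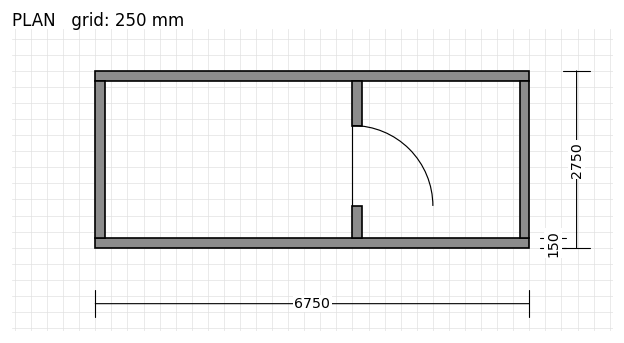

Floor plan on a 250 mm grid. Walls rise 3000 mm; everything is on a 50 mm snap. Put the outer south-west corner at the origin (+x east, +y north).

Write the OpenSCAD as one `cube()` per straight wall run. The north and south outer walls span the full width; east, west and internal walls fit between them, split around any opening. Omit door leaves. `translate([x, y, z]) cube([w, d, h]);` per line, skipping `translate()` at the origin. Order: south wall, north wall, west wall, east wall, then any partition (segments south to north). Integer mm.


cube([6750, 150, 3000]);
translate([0, 2600, 0]) cube([6750, 150, 3000]);
translate([0, 150, 0]) cube([150, 2450, 3000]);
translate([6600, 150, 0]) cube([150, 2450, 3000]);
translate([4000, 150, 0]) cube([150, 500, 3000]);
translate([4000, 1900, 0]) cube([150, 700, 3000]);
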